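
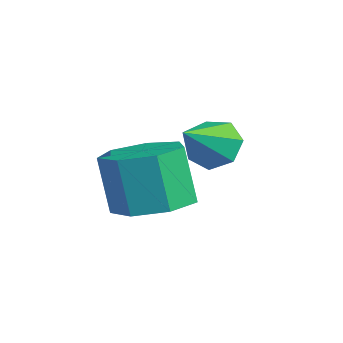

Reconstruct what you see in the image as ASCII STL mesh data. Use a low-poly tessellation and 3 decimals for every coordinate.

solid 
facet normal 0.277 0.080 -0.957
outer loop
vertex -1.65 2.021 2.372
vertex -2.496 2.056 2.13
vertex -1.958 2.719 2.341
endloop
endfacet
facet normal 0.872 0.397 0.286
outer loop
vertex -1.65 2.021 2.372
vertex -1.958 2.719 2.341
vertex -2.039 1.91 3.712
endloop
endfacet
facet normal 0.872 0.397 0.286
outer loop
vertex -2.039 1.91 3.712
vertex -1.958 2.719 2.341
vertex -2.347 2.608 3.681
endloop
endfacet
facet normal -0.277 -0.080 0.957
outer loop
vertex -2.039 1.91 3.712
vertex -2.347 2.608 3.681
vertex -2.884 1.944 3.47
endloop
endfacet
facet normal 0.278 0.079 -0.957
outer loop
vertex -1.958 2.719 2.341
vertex -2.496 2.056 2.13
vertex -2.67 2.918 2.151
endloop
endfacet
facet normal 0.230 0.962 0.146
outer loop
vertex -1.958 2.719 2.341
vertex -2.67 2.918 2.151
vertex -2.347 2.608 3.681
endloop
endfacet
facet normal 0.230 0.962 0.146
outer loop
vertex -2.347 2.608 3.681
vertex -2.67 2.918 2.151
vertex -3.059 2.807 3.491
endloop
endfacet
facet normal -0.278 -0.080 0.957
outer loop
vertex -2.347 2.608 3.681
vertex -3.059 2.807 3.491
vertex -2.884 1.944 3.47
endloop
endfacet
facet normal 0.278 0.079 -0.957
outer loop
vertex -2.67 2.918 2.151
vertex -2.496 2.056 2.13
vertex -3.251 2.467 1.945
endloop
endfacet
facet normal -0.587 0.803 -0.104
outer loop
vertex -2.67 2.918 2.151
vertex -3.251 2.467 1.945
vertex -3.059 2.807 3.491
endloop
endfacet
facet normal -0.587 0.803 -0.104
outer loop
vertex -3.059 2.807 3.491
vertex -3.251 2.467 1.945
vertex -3.64 2.356 3.285
endloop
endfacet
facet normal -0.278 -0.080 0.957
outer loop
vertex -3.059 2.807 3.491
vertex -3.64 2.356 3.285
vertex -2.884 1.944 3.47
endloop
endfacet
facet normal 0.278 0.080 -0.957
outer loop
vertex -3.251 2.467 1.945
vertex -2.496 2.056 2.13
vertex -3.263 1.707 1.878
endloop
endfacet
facet normal -0.960 0.039 -0.276
outer loop
vertex -3.251 2.467 1.945
vertex -3.263 1.707 1.878
vertex -3.64 2.356 3.285
endloop
endfacet
facet normal -0.960 0.039 -0.276
outer loop
vertex -3.64 2.356 3.285
vertex -3.263 1.707 1.878
vertex -3.652 1.595 3.218
endloop
endfacet
facet normal -0.278 -0.080 0.957
outer loop
vertex -3.64 2.356 3.285
vertex -3.652 1.595 3.218
vertex -2.884 1.944 3.47
endloop
endfacet
facet normal 0.278 0.080 -0.957
outer loop
vertex -3.263 1.707 1.878
vertex -2.496 2.056 2.13
vertex -2.697 1.209 2.001
endloop
endfacet
facet normal -0.611 -0.754 -0.240
outer loop
vertex -3.263 1.707 1.878
vertex -2.697 1.209 2.001
vertex -3.652 1.595 3.218
endloop
endfacet
facet normal -0.611 -0.754 -0.240
outer loop
vertex -3.652 1.595 3.218
vertex -2.697 1.209 2.001
vertex -3.086 1.097 3.341
endloop
endfacet
facet normal -0.278 -0.080 0.957
outer loop
vertex -3.652 1.595 3.218
vertex -3.086 1.097 3.341
vertex -2.884 1.944 3.47
endloop
endfacet
facet normal 0.278 0.080 -0.957
outer loop
vertex -2.697 1.209 2.001
vertex -2.496 2.056 2.13
vertex -1.979 1.349 2.221
endloop
endfacet
facet normal 0.198 -0.980 -0.024
outer loop
vertex -2.697 1.209 2.001
vertex -1.979 1.349 2.221
vertex -3.086 1.097 3.341
endloop
endfacet
facet normal 0.198 -0.980 -0.024
outer loop
vertex -3.086 1.097 3.341
vertex -1.979 1.349 2.221
vertex -2.368 1.237 3.561
endloop
endfacet
facet normal -0.278 -0.080 0.957
outer loop
vertex -3.086 1.097 3.341
vertex -2.368 1.237 3.561
vertex -2.884 1.944 3.47
endloop
endfacet
facet normal 0.277 0.079 -0.958
outer loop
vertex -1.979 1.349 2.221
vertex -2.496 2.056 2.13
vertex -1.65 2.021 2.372
endloop
endfacet
facet normal 0.859 -0.468 0.210
outer loop
vertex -1.979 1.349 2.221
vertex -1.65 2.021 2.372
vertex -2.368 1.237 3.561
endloop
endfacet
facet normal 0.859 -0.467 0.211
outer loop
vertex -2.368 1.237 3.561
vertex -1.65 2.021 2.372
vertex -2.039 1.91 3.712
endloop
endfacet
facet normal -0.277 -0.079 0.957
outer loop
vertex -2.368 1.237 3.561
vertex -2.039 1.91 3.712
vertex -2.884 1.944 3.47
endloop
endfacet
facet normal -0.430 0.703 -0.566
outer loop
vertex -3.612 3.693 2.289
vertex -3.919 3.941 2.831
vertex -3.32 4.104 2.578
endloop
endfacet
facet normal 0.860 -0.353 -0.368
outer loop
vertex -3.612 3.693 2.289
vertex -3.32 4.104 2.578
vertex -3.341 2.999 3.589
endloop
endfacet
facet normal -0.430 0.704 -0.565
outer loop
vertex -3.32 4.104 2.578
vertex -3.919 3.941 2.831
vertex -3.478 4.393 3.058
endloop
endfacet
facet normal 0.962 0.175 0.211
outer loop
vertex -3.32 4.104 2.578
vertex -3.478 4.393 3.058
vertex -3.341 2.999 3.589
endloop
endfacet
facet normal -0.430 0.704 -0.566
outer loop
vertex -3.478 4.393 3.058
vertex -3.919 3.941 2.831
vertex -3.968 4.341 3.366
endloop
endfacet
facet normal 0.470 0.354 0.808
outer loop
vertex -3.478 4.393 3.058
vertex -3.968 4.341 3.366
vertex -3.341 2.999 3.589
endloop
endfacet
facet normal -0.431 0.703 -0.565
outer loop
vertex -3.968 4.341 3.366
vertex -3.919 3.941 2.831
vertex -4.421 3.988 3.272
endloop
endfacet
facet normal -0.240 0.049 0.970
outer loop
vertex -3.968 4.341 3.366
vertex -4.421 3.988 3.272
vertex -3.341 2.999 3.589
endloop
endfacet
facet normal -0.431 0.703 -0.566
outer loop
vertex -4.421 3.988 3.272
vertex -3.919 3.941 2.831
vertex -4.495 3.6 2.846
endloop
endfacet
facet normal -0.637 -0.511 0.576
outer loop
vertex -4.421 3.988 3.272
vertex -4.495 3.6 2.846
vertex -3.341 2.999 3.589
endloop
endfacet
facet normal -0.431 0.704 -0.565
outer loop
vertex -4.495 3.6 2.846
vertex -3.919 3.941 2.831
vertex -4.135 3.469 2.408
endloop
endfacet
facet normal -0.422 -0.904 -0.076
outer loop
vertex -4.495 3.6 2.846
vertex -4.135 3.469 2.408
vertex -3.341 2.999 3.589
endloop
endfacet
facet normal -0.430 0.704 -0.566
outer loop
vertex -4.135 3.469 2.408
vertex -3.919 3.941 2.831
vertex -3.612 3.693 2.289
endloop
endfacet
facet normal 0.244 -0.833 -0.496
outer loop
vertex -4.135 3.469 2.408
vertex -3.612 3.693 2.289
vertex -3.341 2.999 3.589
endloop
endfacet

endsolid


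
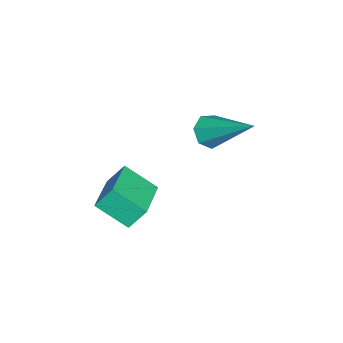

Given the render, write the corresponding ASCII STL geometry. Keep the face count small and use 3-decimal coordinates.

solid 
facet normal -0.340 -0.742 -0.578
outer loop
vertex 1.172 2.722 -0.835
vertex 0.618 2.897 -0.734
vertex 0.985 3.065 -1.165
endloop
endfacet
facet normal 0.925 0.187 -0.330
outer loop
vertex 1.172 2.722 -0.835
vertex 0.985 3.065 -1.165
vertex 1.282 4.343 0.394
endloop
endfacet
facet normal -0.341 -0.740 -0.579
outer loop
vertex 0.985 3.065 -1.165
vertex 0.618 2.897 -0.734
vertex 0.521 3.283 -1.17
endloop
endfacet
facet normal 0.334 0.697 -0.635
outer loop
vertex 0.985 3.065 -1.165
vertex 0.521 3.283 -1.17
vertex 1.282 4.343 0.394
endloop
endfacet
facet normal -0.341 -0.740 -0.580
outer loop
vertex 0.521 3.283 -1.17
vertex 0.618 2.897 -0.734
vertex 0.13 3.21 -0.847
endloop
endfacet
facet normal -0.441 0.828 -0.347
outer loop
vertex 0.521 3.283 -1.17
vertex 0.13 3.21 -0.847
vertex 1.282 4.343 0.394
endloop
endfacet
facet normal -0.341 -0.741 -0.579
outer loop
vertex 0.13 3.21 -0.847
vertex 0.618 2.897 -0.734
vertex 0.107 2.902 -0.439
endloop
endfacet
facet normal -0.816 0.482 0.318
outer loop
vertex 0.13 3.21 -0.847
vertex 0.107 2.902 -0.439
vertex 1.282 4.343 0.394
endloop
endfacet
facet normal -0.341 -0.741 -0.579
outer loop
vertex 0.107 2.902 -0.439
vertex 0.618 2.897 -0.734
vertex 0.469 2.59 -0.253
endloop
endfacet
facet normal -0.509 -0.080 0.857
outer loop
vertex 0.107 2.902 -0.439
vertex 0.469 2.59 -0.253
vertex 1.282 4.343 0.394
endloop
endfacet
facet normal -0.340 -0.741 -0.579
outer loop
vertex 0.469 2.59 -0.253
vertex 0.618 2.897 -0.734
vertex 0.943 2.51 -0.429
endloop
endfacet
facet normal 0.248 -0.435 0.866
outer loop
vertex 0.469 2.59 -0.253
vertex 0.943 2.51 -0.429
vertex 1.282 4.343 0.394
endloop
endfacet
facet normal -0.340 -0.741 -0.579
outer loop
vertex 0.943 2.51 -0.429
vertex 0.618 2.897 -0.734
vertex 1.172 2.722 -0.835
endloop
endfacet
facet normal 0.888 -0.315 0.336
outer loop
vertex 0.943 2.51 -0.429
vertex 1.172 2.722 -0.835
vertex 1.282 4.343 0.394
endloop
endfacet
facet normal -0.975 -0.088 -0.202
outer loop
vertex 0.767 -0.151 -3.657
vertex 0.579 0.339 -2.963
vertex 0.821 0.877 -4.367
endloop
endfacet
facet normal 0.215 -0.563 -0.798
outer loop
vertex 2.421 1.021 -4.037
vertex 0.767 -0.151 -3.657
vertex 0.821 0.877 -4.367
endloop
endfacet
facet normal -0.975 -0.088 -0.202
outer loop
vertex 0.821 0.877 -4.367
vertex 0.579 0.339 -2.963
vertex 0.633 1.366 -3.673
endloop
endfacet
facet normal 0.043 0.822 -0.568
outer loop
vertex 0.633 1.366 -3.673
vertex 2.421 1.021 -4.037
vertex 0.821 0.877 -4.367
endloop
endfacet
facet normal -0.043 -0.822 0.568
outer loop
vertex 0.767 -0.151 -3.657
vertex 2.179 0.483 -2.633
vertex 0.579 0.339 -2.963
endloop
endfacet
facet normal 0.216 -0.563 -0.798
outer loop
vertex 2.367 -0.006 -3.327
vertex 0.767 -0.151 -3.657
vertex 2.421 1.021 -4.037
endloop
endfacet
facet normal -0.043 -0.822 0.568
outer loop
vertex 2.367 -0.006 -3.327
vertex 2.179 0.483 -2.633
vertex 0.767 -0.151 -3.657
endloop
endfacet
facet normal -0.215 0.563 0.798
outer loop
vertex 0.579 0.339 -2.963
vertex 2.179 0.483 -2.633
vertex 0.633 1.366 -3.673
endloop
endfacet
facet normal 0.043 0.822 -0.568
outer loop
vertex 2.233 1.511 -3.343
vertex 2.421 1.021 -4.037
vertex 0.633 1.366 -3.673
endloop
endfacet
facet normal -0.216 0.563 0.798
outer loop
vertex 0.633 1.366 -3.673
vertex 2.179 0.483 -2.633
vertex 2.233 1.511 -3.343
endloop
endfacet
facet normal 0.975 0.088 0.202
outer loop
vertex 2.233 1.511 -3.343
vertex 2.367 -0.006 -3.327
vertex 2.421 1.021 -4.037
endloop
endfacet
facet normal 0.975 0.088 0.202
outer loop
vertex 2.179 0.483 -2.633
vertex 2.367 -0.006 -3.327
vertex 2.233 1.511 -3.343
endloop
endfacet

endsolid


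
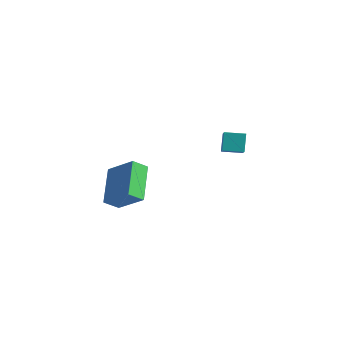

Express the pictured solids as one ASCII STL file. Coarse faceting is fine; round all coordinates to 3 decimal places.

solid 
facet normal -0.667 0.576 -0.472
outer loop
vertex 0.969 3.315 0.738
vertex 1.569 3.955 0.671
vertex 1.244 2.972 -0.07
endloop
endfacet
facet normal -0.683 -0.727 0.076
outer loop
vertex 2.431 1.945 0.769
vertex 0.969 3.315 0.738
vertex 1.244 2.972 -0.07
endloop
endfacet
facet normal -0.667 0.576 -0.472
outer loop
vertex 1.244 2.972 -0.07
vertex 1.569 3.955 0.671
vertex 1.844 3.612 -0.137
endloop
endfacet
facet normal 0.299 -0.372 -0.879
outer loop
vertex 1.844 3.612 -0.137
vertex 2.431 1.945 0.769
vertex 1.244 2.972 -0.07
endloop
endfacet
facet normal -0.299 0.372 0.879
outer loop
vertex 0.969 3.315 0.738
vertex 2.756 2.928 1.51
vertex 1.569 3.955 0.671
endloop
endfacet
facet normal -0.683 -0.727 0.076
outer loop
vertex 2.156 2.288 1.577
vertex 0.969 3.315 0.738
vertex 2.431 1.945 0.769
endloop
endfacet
facet normal -0.299 0.372 0.879
outer loop
vertex 2.156 2.288 1.577
vertex 2.756 2.928 1.51
vertex 0.969 3.315 0.738
endloop
endfacet
facet normal 0.683 0.727 -0.076
outer loop
vertex 1.569 3.955 0.671
vertex 2.756 2.928 1.51
vertex 1.844 3.612 -0.137
endloop
endfacet
facet normal 0.299 -0.372 -0.879
outer loop
vertex 3.031 2.585 0.702
vertex 2.431 1.945 0.769
vertex 1.844 3.612 -0.137
endloop
endfacet
facet normal 0.683 0.727 -0.076
outer loop
vertex 1.844 3.612 -0.137
vertex 2.756 2.928 1.51
vertex 3.031 2.585 0.702
endloop
endfacet
facet normal 0.667 -0.576 0.472
outer loop
vertex 3.031 2.585 0.702
vertex 2.156 2.288 1.577
vertex 2.431 1.945 0.769
endloop
endfacet
facet normal 0.667 -0.576 0.472
outer loop
vertex 2.756 2.928 1.51
vertex 2.156 2.288 1.577
vertex 3.031 2.585 0.702
endloop
endfacet
facet normal -0.804 -0.195 -0.562
outer loop
vertex -3.847 1.18 -2.48
vertex -3.666 1.85 -2.971
vertex -2.764 0.042 -3.635
endloop
endfacet
facet normal -0.212 -0.788 0.578
outer loop
vertex -1.494 0.35 -2.749
vertex -3.847 1.18 -2.48
vertex -2.764 0.042 -3.635
endloop
endfacet
facet normal -0.805 -0.196 -0.561
outer loop
vertex -2.764 0.042 -3.635
vertex -3.666 1.85 -2.971
vertex -2.584 0.712 -4.127
endloop
endfacet
facet normal 0.555 -0.584 -0.592
outer loop
vertex -2.584 0.712 -4.127
vertex -1.494 0.35 -2.749
vertex -2.764 0.042 -3.635
endloop
endfacet
facet normal -0.555 0.584 0.592
outer loop
vertex -3.847 1.18 -2.48
vertex -2.396 2.158 -2.085
vertex -3.666 1.85 -2.971
endloop
endfacet
facet normal -0.212 -0.788 0.578
outer loop
vertex -2.576 1.488 -1.593
vertex -3.847 1.18 -2.48
vertex -1.494 0.35 -2.749
endloop
endfacet
facet normal -0.555 0.584 0.592
outer loop
vertex -2.576 1.488 -1.593
vertex -2.396 2.158 -2.085
vertex -3.847 1.18 -2.48
endloop
endfacet
facet normal 0.212 0.788 -0.578
outer loop
vertex -3.666 1.85 -2.971
vertex -2.396 2.158 -2.085
vertex -2.584 0.712 -4.127
endloop
endfacet
facet normal 0.555 -0.584 -0.592
outer loop
vertex -1.313 1.02 -3.24
vertex -1.494 0.35 -2.749
vertex -2.584 0.712 -4.127
endloop
endfacet
facet normal 0.212 0.788 -0.578
outer loop
vertex -2.584 0.712 -4.127
vertex -2.396 2.158 -2.085
vertex -1.313 1.02 -3.24
endloop
endfacet
facet normal 0.804 0.194 0.562
outer loop
vertex -1.313 1.02 -3.24
vertex -2.576 1.488 -1.593
vertex -1.494 0.35 -2.749
endloop
endfacet
facet normal 0.804 0.196 0.561
outer loop
vertex -2.396 2.158 -2.085
vertex -2.576 1.488 -1.593
vertex -1.313 1.02 -3.24
endloop
endfacet

endsolid


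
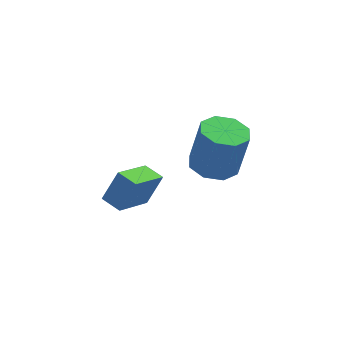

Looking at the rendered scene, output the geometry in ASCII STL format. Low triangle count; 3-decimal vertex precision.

solid 
facet normal -0.209 0.017 -0.978
outer loop
vertex 0.341 0.124 -0.462
vertex -0.306 -0.642 -0.337
vertex -0.377 0.365 -0.304
endloop
endfacet
facet normal 0.308 0.950 -0.049
outer loop
vertex 0.341 0.124 -0.462
vertex -0.377 0.365 -0.304
vertex 0.772 0.088 1.552
endloop
endfacet
facet normal 0.308 0.950 -0.049
outer loop
vertex 0.772 0.088 1.552
vertex -0.377 0.365 -0.304
vertex 0.055 0.329 1.71
endloop
endfacet
facet normal 0.210 -0.017 0.978
outer loop
vertex 0.772 0.088 1.552
vertex 0.055 0.329 1.71
vertex 0.126 -0.678 1.677
endloop
endfacet
facet normal -0.210 0.017 -0.978
outer loop
vertex -0.377 0.365 -0.304
vertex -0.306 -0.642 -0.337
vertex -1.052 0.016 -0.165
endloop
endfacet
facet normal -0.439 0.892 0.110
outer loop
vertex -0.377 0.365 -0.304
vertex -1.052 0.016 -0.165
vertex 0.055 0.329 1.71
endloop
endfacet
facet normal -0.438 0.892 0.110
outer loop
vertex 0.055 0.329 1.71
vertex -1.052 0.016 -0.165
vertex -0.621 -0.02 1.849
endloop
endfacet
facet normal 0.210 -0.017 0.978
outer loop
vertex 0.055 0.329 1.71
vertex -0.621 -0.02 1.849
vertex 0.126 -0.678 1.677
endloop
endfacet
facet normal -0.210 0.018 -0.978
outer loop
vertex -1.052 0.016 -0.165
vertex -0.306 -0.642 -0.337
vertex -1.291 -0.719 -0.127
endloop
endfacet
facet normal -0.928 0.312 0.204
outer loop
vertex -1.052 0.016 -0.165
vertex -1.291 -0.719 -0.127
vertex -0.621 -0.02 1.849
endloop
endfacet
facet normal -0.928 0.311 0.204
outer loop
vertex -0.621 -0.02 1.849
vertex -1.291 -0.719 -0.127
vertex -0.859 -0.754 1.887
endloop
endfacet
facet normal 0.210 -0.017 0.978
outer loop
vertex -0.621 -0.02 1.849
vertex -0.859 -0.754 1.887
vertex 0.126 -0.678 1.677
endloop
endfacet
facet normal -0.210 0.017 -0.978
outer loop
vertex -1.291 -0.719 -0.127
vertex -0.306 -0.642 -0.337
vertex -0.952 -1.408 -0.212
endloop
endfacet
facet normal -0.874 -0.452 0.180
outer loop
vertex -1.291 -0.719 -0.127
vertex -0.952 -1.408 -0.212
vertex -0.859 -0.754 1.887
endloop
endfacet
facet normal -0.875 -0.451 0.179
outer loop
vertex -0.859 -0.754 1.887
vertex -0.952 -1.408 -0.212
vertex -0.521 -1.444 1.802
endloop
endfacet
facet normal 0.210 -0.018 0.978
outer loop
vertex -0.859 -0.754 1.887
vertex -0.521 -1.444 1.802
vertex 0.126 -0.678 1.677
endloop
endfacet
facet normal -0.210 0.017 -0.978
outer loop
vertex -0.952 -1.408 -0.212
vertex -0.306 -0.642 -0.337
vertex -0.235 -1.649 -0.37
endloop
endfacet
facet normal -0.308 -0.950 0.049
outer loop
vertex -0.952 -1.408 -0.212
vertex -0.235 -1.649 -0.37
vertex -0.521 -1.444 1.802
endloop
endfacet
facet normal -0.308 -0.950 0.049
outer loop
vertex -0.521 -1.444 1.802
vertex -0.235 -1.649 -0.37
vertex 0.197 -1.685 1.644
endloop
endfacet
facet normal 0.209 -0.017 0.978
outer loop
vertex -0.521 -1.444 1.802
vertex 0.197 -1.685 1.644
vertex 0.126 -0.678 1.677
endloop
endfacet
facet normal -0.210 0.017 -0.978
outer loop
vertex -0.235 -1.649 -0.37
vertex -0.306 -0.642 -0.337
vertex 0.441 -1.3 -0.509
endloop
endfacet
facet normal 0.438 -0.892 -0.110
outer loop
vertex -0.235 -1.649 -0.37
vertex 0.441 -1.3 -0.509
vertex 0.197 -1.685 1.644
endloop
endfacet
facet normal 0.439 -0.892 -0.110
outer loop
vertex 0.197 -1.685 1.644
vertex 0.441 -1.3 -0.509
vertex 0.872 -1.336 1.505
endloop
endfacet
facet normal 0.210 -0.017 0.978
outer loop
vertex 0.197 -1.685 1.644
vertex 0.872 -1.336 1.505
vertex 0.126 -0.678 1.677
endloop
endfacet
facet normal -0.210 0.017 -0.978
outer loop
vertex 0.441 -1.3 -0.509
vertex -0.306 -0.642 -0.337
vertex 0.679 -0.566 -0.547
endloop
endfacet
facet normal 0.928 -0.311 -0.204
outer loop
vertex 0.441 -1.3 -0.509
vertex 0.679 -0.566 -0.547
vertex 0.872 -1.336 1.505
endloop
endfacet
facet normal 0.928 -0.312 -0.204
outer loop
vertex 0.872 -1.336 1.505
vertex 0.679 -0.566 -0.547
vertex 1.111 -0.601 1.467
endloop
endfacet
facet normal 0.210 -0.018 0.978
outer loop
vertex 0.872 -1.336 1.505
vertex 1.111 -0.601 1.467
vertex 0.126 -0.678 1.677
endloop
endfacet
facet normal -0.210 0.018 -0.978
outer loop
vertex 0.679 -0.566 -0.547
vertex -0.306 -0.642 -0.337
vertex 0.341 0.124 -0.462
endloop
endfacet
facet normal 0.874 0.451 -0.180
outer loop
vertex 0.679 -0.566 -0.547
vertex 0.341 0.124 -0.462
vertex 1.111 -0.601 1.467
endloop
endfacet
facet normal 0.874 0.452 -0.179
outer loop
vertex 1.111 -0.601 1.467
vertex 0.341 0.124 -0.462
vertex 0.772 0.088 1.552
endloop
endfacet
facet normal 0.210 -0.017 0.978
outer loop
vertex 1.111 -0.601 1.467
vertex 0.772 0.088 1.552
vertex 0.126 -0.678 1.677
endloop
endfacet
facet normal -0.486 -0.128 -0.865
outer loop
vertex -4.654 -3.051 0.408
vertex -5.116 -2.317 0.559
vertex -3.34 -2.042 -0.48
endloop
endfacet
facet normal 0.525 -0.834 -0.171
outer loop
vertex -2.664 -1.863 0.721
vertex -4.654 -3.051 0.408
vertex -3.34 -2.042 -0.48
endloop
endfacet
facet normal -0.486 -0.129 -0.865
outer loop
vertex -3.34 -2.042 -0.48
vertex -5.116 -2.317 0.559
vertex -3.802 -1.308 -0.33
endloop
endfacet
facet normal 0.699 0.537 -0.473
outer loop
vertex -3.802 -1.308 -0.33
vertex -2.664 -1.863 0.721
vertex -3.34 -2.042 -0.48
endloop
endfacet
facet normal -0.698 -0.537 0.473
outer loop
vertex -4.654 -3.051 0.408
vertex -4.44 -2.138 1.76
vertex -5.116 -2.317 0.559
endloop
endfacet
facet normal 0.525 -0.834 -0.171
outer loop
vertex -3.978 -2.872 1.61
vertex -4.654 -3.051 0.408
vertex -2.664 -1.863 0.721
endloop
endfacet
facet normal -0.699 -0.537 0.473
outer loop
vertex -3.978 -2.872 1.61
vertex -4.44 -2.138 1.76
vertex -4.654 -3.051 0.408
endloop
endfacet
facet normal -0.525 0.834 0.171
outer loop
vertex -5.116 -2.317 0.559
vertex -4.44 -2.138 1.76
vertex -3.802 -1.308 -0.33
endloop
endfacet
facet normal 0.699 0.537 -0.473
outer loop
vertex -3.126 -1.129 0.872
vertex -2.664 -1.863 0.721
vertex -3.802 -1.308 -0.33
endloop
endfacet
facet normal -0.525 0.834 0.171
outer loop
vertex -3.802 -1.308 -0.33
vertex -4.44 -2.138 1.76
vertex -3.126 -1.129 0.872
endloop
endfacet
facet normal 0.486 0.128 0.864
outer loop
vertex -3.126 -1.129 0.872
vertex -3.978 -2.872 1.61
vertex -2.664 -1.863 0.721
endloop
endfacet
facet normal 0.485 0.129 0.865
outer loop
vertex -4.44 -2.138 1.76
vertex -3.978 -2.872 1.61
vertex -3.126 -1.129 0.872
endloop
endfacet

endsolid


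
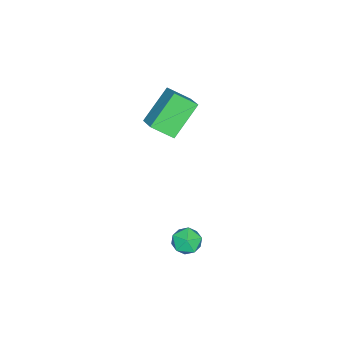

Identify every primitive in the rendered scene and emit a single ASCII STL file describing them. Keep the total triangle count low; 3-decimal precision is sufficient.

solid 
facet normal -0.834 -0.239 0.497
outer loop
vertex 0.035 0.54 -3.053
vertex 0.291 -0.214 -2.986
vertex 0.473 0.322 -2.422
endloop
endfacet
facet normal -0.658 0.442 0.610
outer loop
vertex 0.035 0.54 -3.053
vertex 0.473 0.322 -2.422
vertex 0.611 1.022 -2.781
endloop
endfacet
facet normal -0.635 0.772 -0.025
outer loop
vertex 0.035 0.54 -3.053
vertex 0.611 1.022 -2.781
vertex 0.515 0.918 -3.568
endloop
endfacet
facet normal -0.797 0.295 -0.527
outer loop
vertex 0.035 0.54 -3.053
vertex 0.515 0.918 -3.568
vertex 0.316 0.155 -3.694
endloop
endfacet
facet normal -0.921 -0.331 -0.205
outer loop
vertex 0.035 0.54 -3.053
vertex 0.316 0.155 -3.694
vertex 0.291 -0.214 -2.986
endloop
endfacet
facet normal -0.001 0.456 0.890
outer loop
vertex 0.611 1.022 -2.781
vertex 0.473 0.322 -2.422
vertex 1.224 0.565 -2.546
endloop
endfacet
facet normal -0.288 -0.646 0.707
outer loop
vertex 0.473 0.322 -2.422
vertex 0.291 -0.214 -2.986
vertex 1.025 -0.198 -2.672
endloop
endfacet
facet normal -0.428 -0.795 -0.430
outer loop
vertex 0.291 -0.214 -2.986
vertex 0.316 0.155 -3.694
vertex 0.929 -0.302 -3.459
endloop
endfacet
facet normal -0.227 0.216 -0.950
outer loop
vertex 0.316 0.155 -3.694
vertex 0.515 0.918 -3.568
vertex 1.067 0.398 -3.818
endloop
endfacet
facet normal 0.036 0.990 -0.135
outer loop
vertex 0.515 0.918 -3.568
vertex 0.611 1.022 -2.781
vertex 1.249 0.934 -3.254
endloop
endfacet
facet normal 0.797 -0.295 0.527
outer loop
vertex 1.505 0.18 -3.187
vertex 1.224 0.565 -2.546
vertex 1.025 -0.198 -2.672
endloop
endfacet
facet normal 0.635 -0.772 0.025
outer loop
vertex 1.505 0.18 -3.187
vertex 1.025 -0.198 -2.672
vertex 0.929 -0.302 -3.459
endloop
endfacet
facet normal 0.658 -0.442 -0.610
outer loop
vertex 1.505 0.18 -3.187
vertex 0.929 -0.302 -3.459
vertex 1.067 0.398 -3.818
endloop
endfacet
facet normal 0.834 0.239 -0.497
outer loop
vertex 1.505 0.18 -3.187
vertex 1.067 0.398 -3.818
vertex 1.249 0.934 -3.254
endloop
endfacet
facet normal 0.921 0.331 0.205
outer loop
vertex 1.505 0.18 -3.187
vertex 1.249 0.934 -3.254
vertex 1.224 0.565 -2.546
endloop
endfacet
facet normal 0.227 -0.216 0.950
outer loop
vertex 1.025 -0.198 -2.672
vertex 1.224 0.565 -2.546
vertex 0.473 0.322 -2.422
endloop
endfacet
facet normal -0.036 -0.990 0.135
outer loop
vertex 0.929 -0.302 -3.459
vertex 1.025 -0.198 -2.672
vertex 0.291 -0.214 -2.986
endloop
endfacet
facet normal 0.001 -0.456 -0.890
outer loop
vertex 1.067 0.398 -3.818
vertex 0.929 -0.302 -3.459
vertex 0.316 0.155 -3.694
endloop
endfacet
facet normal 0.288 0.646 -0.707
outer loop
vertex 1.249 0.934 -3.254
vertex 1.067 0.398 -3.818
vertex 0.515 0.918 -3.568
endloop
endfacet
facet normal 0.428 0.795 0.430
outer loop
vertex 1.224 0.565 -2.546
vertex 1.249 0.934 -3.254
vertex 0.611 1.022 -2.781
endloop
endfacet
facet normal -0.685 -0.562 -0.464
outer loop
vertex -2.284 -3.033 1.599
vertex -3.689 -2.478 3.0
vertex -2.615 -2.024 0.867
endloop
endfacet
facet normal 0.682 -0.269 -0.680
outer loop
vertex -1.711 -1.282 1.48
vertex -2.284 -3.033 1.599
vertex -2.615 -2.024 0.867
endloop
endfacet
facet normal -0.685 -0.562 -0.464
outer loop
vertex -2.615 -2.024 0.867
vertex -3.689 -2.478 3.0
vertex -4.02 -1.469 2.267
endloop
endfacet
facet normal -0.257 0.782 -0.568
outer loop
vertex -4.02 -1.469 2.267
vertex -1.711 -1.282 1.48
vertex -2.615 -2.024 0.867
endloop
endfacet
facet normal 0.257 -0.782 0.568
outer loop
vertex -2.284 -3.033 1.599
vertex -2.785 -1.736 3.613
vertex -3.689 -2.478 3.0
endloop
endfacet
facet normal 0.683 -0.270 -0.679
outer loop
vertex -1.38 -2.291 2.213
vertex -2.284 -3.033 1.599
vertex -1.711 -1.282 1.48
endloop
endfacet
facet normal 0.257 -0.782 0.568
outer loop
vertex -1.38 -2.291 2.213
vertex -2.785 -1.736 3.613
vertex -2.284 -3.033 1.599
endloop
endfacet
facet normal -0.682 0.270 0.680
outer loop
vertex -3.689 -2.478 3.0
vertex -2.785 -1.736 3.613
vertex -4.02 -1.469 2.267
endloop
endfacet
facet normal -0.257 0.782 -0.567
outer loop
vertex -3.116 -0.727 2.881
vertex -1.711 -1.282 1.48
vertex -4.02 -1.469 2.267
endloop
endfacet
facet normal -0.682 0.269 0.680
outer loop
vertex -4.02 -1.469 2.267
vertex -2.785 -1.736 3.613
vertex -3.116 -0.727 2.881
endloop
endfacet
facet normal 0.685 0.562 0.464
outer loop
vertex -3.116 -0.727 2.881
vertex -1.38 -2.291 2.213
vertex -1.711 -1.282 1.48
endloop
endfacet
facet normal 0.685 0.562 0.465
outer loop
vertex -2.785 -1.736 3.613
vertex -1.38 -2.291 2.213
vertex -3.116 -0.727 2.881
endloop
endfacet

endsolid


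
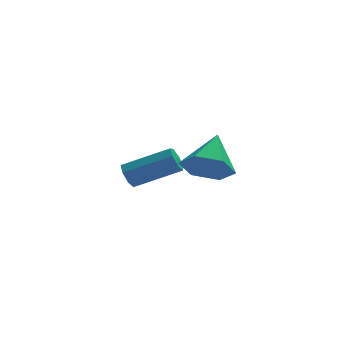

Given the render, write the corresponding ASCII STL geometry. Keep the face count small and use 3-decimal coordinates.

solid 
facet normal -0.896 0.100 -0.432
outer loop
vertex -4.215 3.228 -4.267
vertex -4.417 3.561 -3.771
vertex -4.14 3.769 -4.297
endloop
endfacet
facet normal 0.422 -0.108 -0.900
outer loop
vertex -4.215 3.228 -4.267
vertex -4.14 3.769 -4.297
vertex -2.262 3.007 -3.325
endloop
endfacet
facet normal 0.422 -0.109 -0.900
outer loop
vertex -2.262 3.007 -3.325
vertex -4.14 3.769 -4.297
vertex -2.186 3.548 -3.355
endloop
endfacet
facet normal 0.896 -0.102 0.431
outer loop
vertex -2.262 3.007 -3.325
vertex -2.186 3.548 -3.355
vertex -2.463 3.339 -2.829
endloop
endfacet
facet normal -0.896 0.101 -0.432
outer loop
vertex -4.14 3.769 -4.297
vertex -4.417 3.561 -3.771
vertex -4.273 4.153 -3.931
endloop
endfacet
facet normal 0.371 0.705 -0.605
outer loop
vertex -4.14 3.769 -4.297
vertex -4.273 4.153 -3.931
vertex -2.186 3.548 -3.355
endloop
endfacet
facet normal 0.371 0.706 -0.604
outer loop
vertex -2.186 3.548 -3.355
vertex -4.273 4.153 -3.931
vertex -2.319 3.931 -2.989
endloop
endfacet
facet normal 0.896 -0.101 0.432
outer loop
vertex -2.186 3.548 -3.355
vertex -2.319 3.931 -2.989
vertex -2.463 3.339 -2.829
endloop
endfacet
facet normal -0.896 0.101 -0.432
outer loop
vertex -4.273 4.153 -3.931
vertex -4.417 3.561 -3.771
vertex -4.514 4.091 -3.445
endloop
endfacet
facet normal 0.042 0.988 0.147
outer loop
vertex -4.273 4.153 -3.931
vertex -4.514 4.091 -3.445
vertex -2.319 3.931 -2.989
endloop
endfacet
facet normal 0.042 0.988 0.147
outer loop
vertex -2.319 3.931 -2.989
vertex -4.514 4.091 -3.445
vertex -2.561 3.869 -2.503
endloop
endfacet
facet normal 0.896 -0.101 0.433
outer loop
vertex -2.319 3.931 -2.989
vertex -2.561 3.869 -2.503
vertex -2.463 3.339 -2.829
endloop
endfacet
facet normal -0.897 0.101 -0.431
outer loop
vertex -4.514 4.091 -3.445
vertex -4.417 3.561 -3.771
vertex -4.682 3.629 -3.204
endloop
endfacet
facet normal -0.320 0.527 0.787
outer loop
vertex -4.514 4.091 -3.445
vertex -4.682 3.629 -3.204
vertex -2.561 3.869 -2.503
endloop
endfacet
facet normal -0.320 0.528 0.787
outer loop
vertex -2.561 3.869 -2.503
vertex -4.682 3.629 -3.204
vertex -2.729 3.408 -2.262
endloop
endfacet
facet normal 0.896 -0.100 0.433
outer loop
vertex -2.561 3.869 -2.503
vertex -2.729 3.408 -2.262
vertex -2.463 3.339 -2.829
endloop
endfacet
facet normal -0.896 0.102 -0.431
outer loop
vertex -4.682 3.629 -3.204
vertex -4.417 3.561 -3.771
vertex -4.651 3.116 -3.39
endloop
endfacet
facet normal -0.440 -0.329 0.835
outer loop
vertex -4.682 3.629 -3.204
vertex -4.651 3.116 -3.39
vertex -2.729 3.408 -2.262
endloop
endfacet
facet normal -0.440 -0.330 0.835
outer loop
vertex -2.729 3.408 -2.262
vertex -4.651 3.116 -3.39
vertex -2.697 2.895 -2.448
endloop
endfacet
facet normal 0.896 -0.101 0.433
outer loop
vertex -2.729 3.408 -2.262
vertex -2.697 2.895 -2.448
vertex -2.463 3.339 -2.829
endloop
endfacet
facet normal -0.896 0.101 -0.432
outer loop
vertex -4.651 3.116 -3.39
vertex -4.417 3.561 -3.771
vertex -4.443 2.938 -3.863
endloop
endfacet
facet normal -0.228 -0.940 0.253
outer loop
vertex -4.651 3.116 -3.39
vertex -4.443 2.938 -3.863
vertex -2.697 2.895 -2.448
endloop
endfacet
facet normal -0.228 -0.940 0.253
outer loop
vertex -2.697 2.895 -2.448
vertex -4.443 2.938 -3.863
vertex -2.489 2.717 -2.921
endloop
endfacet
facet normal 0.896 -0.101 0.432
outer loop
vertex -2.697 2.895 -2.448
vertex -2.489 2.717 -2.921
vertex -2.463 3.339 -2.829
endloop
endfacet
facet normal -0.896 0.101 -0.433
outer loop
vertex -4.443 2.938 -3.863
vertex -4.417 3.561 -3.771
vertex -4.215 3.228 -4.267
endloop
endfacet
facet normal 0.154 -0.842 -0.517
outer loop
vertex -4.443 2.938 -3.863
vertex -4.215 3.228 -4.267
vertex -2.489 2.717 -2.921
endloop
endfacet
facet normal 0.154 -0.842 -0.517
outer loop
vertex -2.489 2.717 -2.921
vertex -4.215 3.228 -4.267
vertex -2.262 3.007 -3.325
endloop
endfacet
facet normal 0.897 -0.101 0.431
outer loop
vertex -2.489 2.717 -2.921
vertex -2.262 3.007 -3.325
vertex -2.463 3.339 -2.829
endloop
endfacet
facet normal -0.299 -0.755 -0.584
outer loop
vertex -1.349 -2.277 -0.477
vertex -1.862 -1.569 -1.129
vertex -0.822 -1.833 -1.321
endloop
endfacet
facet normal 0.869 -0.121 0.479
outer loop
vertex -1.349 -2.277 -0.477
vertex -0.822 -1.833 -1.321
vertex -1.298 -0.151 -0.031
endloop
endfacet
facet normal -0.299 -0.755 -0.584
outer loop
vertex -0.822 -1.833 -1.321
vertex -1.862 -1.569 -1.129
vertex -1.334 -1.126 -1.973
endloop
endfacet
facet normal 0.876 0.424 -0.229
outer loop
vertex -0.822 -1.833 -1.321
vertex -1.334 -1.126 -1.973
vertex -1.298 -0.151 -0.031
endloop
endfacet
facet normal -0.299 -0.755 -0.584
outer loop
vertex -1.334 -1.126 -1.973
vertex -1.862 -1.569 -1.129
vertex -2.374 -0.862 -1.781
endloop
endfacet
facet normal 0.142 0.884 -0.446
outer loop
vertex -1.334 -1.126 -1.973
vertex -2.374 -0.862 -1.781
vertex -1.298 -0.151 -0.031
endloop
endfacet
facet normal -0.299 -0.755 -0.584
outer loop
vertex -2.374 -0.862 -1.781
vertex -1.862 -1.569 -1.129
vertex -2.902 -1.306 -0.936
endloop
endfacet
facet normal -0.600 0.799 0.045
outer loop
vertex -2.374 -0.862 -1.781
vertex -2.902 -1.306 -0.936
vertex -1.298 -0.151 -0.031
endloop
endfacet
facet normal -0.299 -0.755 -0.583
outer loop
vertex -2.902 -1.306 -0.936
vertex -1.862 -1.569 -1.129
vertex -2.389 -2.013 -0.284
endloop
endfacet
facet normal -0.607 0.254 0.753
outer loop
vertex -2.902 -1.306 -0.936
vertex -2.389 -2.013 -0.284
vertex -1.298 -0.151 -0.031
endloop
endfacet
facet normal -0.300 -0.755 -0.584
outer loop
vertex -2.389 -2.013 -0.284
vertex -1.862 -1.569 -1.129
vertex -1.349 -2.277 -0.477
endloop
endfacet
facet normal 0.128 -0.207 0.970
outer loop
vertex -2.389 -2.013 -0.284
vertex -1.349 -2.277 -0.477
vertex -1.298 -0.151 -0.031
endloop
endfacet

endsolid


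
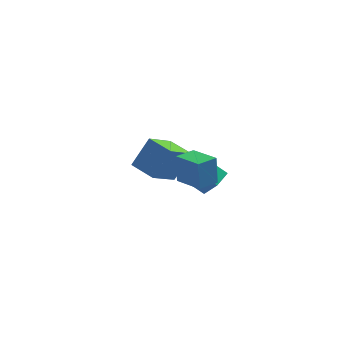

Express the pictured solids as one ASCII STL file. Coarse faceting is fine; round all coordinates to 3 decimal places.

solid 
facet normal -0.681 -0.730 0.054
outer loop
vertex -1.358 -4.43 3.346
vertex -2.555 -3.328 3.142
vertex -1.269 -4.634 1.722
endloop
endfacet
facet normal 0.730 -0.672 0.124
outer loop
vertex -0.465 -3.772 1.658
vertex -1.358 -4.43 3.346
vertex -1.269 -4.634 1.722
endloop
endfacet
facet normal -0.681 -0.730 0.054
outer loop
vertex -1.269 -4.634 1.722
vertex -2.555 -3.328 3.142
vertex -2.466 -3.532 1.517
endloop
endfacet
facet normal 0.055 -0.125 -0.991
outer loop
vertex -2.466 -3.532 1.517
vertex -0.465 -3.772 1.658
vertex -1.269 -4.634 1.722
endloop
endfacet
facet normal -0.054 0.124 0.991
outer loop
vertex -1.358 -4.43 3.346
vertex -1.751 -2.466 3.078
vertex -2.555 -3.328 3.142
endloop
endfacet
facet normal 0.730 -0.672 0.124
outer loop
vertex -0.554 -3.568 3.283
vertex -1.358 -4.43 3.346
vertex -0.465 -3.772 1.658
endloop
endfacet
facet normal -0.055 0.124 0.991
outer loop
vertex -0.554 -3.568 3.283
vertex -1.751 -2.466 3.078
vertex -1.358 -4.43 3.346
endloop
endfacet
facet normal -0.730 0.672 -0.124
outer loop
vertex -2.555 -3.328 3.142
vertex -1.751 -2.466 3.078
vertex -2.466 -3.532 1.517
endloop
endfacet
facet normal 0.055 -0.124 -0.991
outer loop
vertex -1.662 -2.67 1.454
vertex -0.465 -3.772 1.658
vertex -2.466 -3.532 1.517
endloop
endfacet
facet normal -0.730 0.672 -0.124
outer loop
vertex -2.466 -3.532 1.517
vertex -1.751 -2.466 3.078
vertex -1.662 -2.67 1.454
endloop
endfacet
facet normal 0.681 0.730 -0.054
outer loop
vertex -1.662 -2.67 1.454
vertex -0.554 -3.568 3.283
vertex -0.465 -3.772 1.658
endloop
endfacet
facet normal 0.681 0.730 -0.054
outer loop
vertex -1.751 -2.466 3.078
vertex -0.554 -3.568 3.283
vertex -1.662 -2.67 1.454
endloop
endfacet
facet normal -0.484 -0.710 0.512
outer loop
vertex -3.22 1.404 0.467
vertex -4.446 2.43 0.731
vertex -4.095 0.789 -1.211
endloop
endfacet
facet normal 0.757 -0.633 -0.163
outer loop
vertex -3.114 2.23 -2.251
vertex -3.22 1.404 0.467
vertex -4.095 0.789 -1.211
endloop
endfacet
facet normal -0.484 -0.710 0.512
outer loop
vertex -4.095 0.789 -1.211
vertex -4.446 2.43 0.731
vertex -5.321 1.815 -0.947
endloop
endfacet
facet normal -0.440 -0.309 -0.843
outer loop
vertex -5.321 1.815 -0.947
vertex -3.114 2.23 -2.251
vertex -4.095 0.789 -1.211
endloop
endfacet
facet normal 0.440 0.309 0.843
outer loop
vertex -3.22 1.404 0.467
vertex -3.465 3.871 -0.309
vertex -4.446 2.43 0.731
endloop
endfacet
facet normal 0.757 -0.633 -0.163
outer loop
vertex -2.239 2.845 -0.573
vertex -3.22 1.404 0.467
vertex -3.114 2.23 -2.251
endloop
endfacet
facet normal 0.440 0.309 0.843
outer loop
vertex -2.239 2.845 -0.573
vertex -3.465 3.871 -0.309
vertex -3.22 1.404 0.467
endloop
endfacet
facet normal -0.757 0.633 0.163
outer loop
vertex -4.446 2.43 0.731
vertex -3.465 3.871 -0.309
vertex -5.321 1.815 -0.947
endloop
endfacet
facet normal -0.440 -0.309 -0.843
outer loop
vertex -4.34 3.256 -1.987
vertex -3.114 2.23 -2.251
vertex -5.321 1.815 -0.947
endloop
endfacet
facet normal -0.757 0.633 0.163
outer loop
vertex -5.321 1.815 -0.947
vertex -3.465 3.871 -0.309
vertex -4.34 3.256 -1.987
endloop
endfacet
facet normal 0.484 0.710 -0.512
outer loop
vertex -4.34 3.256 -1.987
vertex -2.239 2.845 -0.573
vertex -3.114 2.23 -2.251
endloop
endfacet
facet normal 0.484 0.710 -0.512
outer loop
vertex -3.465 3.871 -0.309
vertex -2.239 2.845 -0.573
vertex -4.34 3.256 -1.987
endloop
endfacet
facet normal -0.460 0.466 -0.755
outer loop
vertex -2.658 1.29 -1.52
vertex -2.186 2.266 -1.205
vertex -1.452 1.001 -2.433
endloop
endfacet
facet normal -0.418 -0.865 -0.279
outer loop
vertex -0.734 0.274 -1.255
vertex -2.658 1.29 -1.52
vertex -1.452 1.001 -2.433
endloop
endfacet
facet normal -0.461 0.466 -0.755
outer loop
vertex -1.452 1.001 -2.433
vertex -2.186 2.266 -1.205
vertex -0.98 1.978 -2.118
endloop
endfacet
facet normal 0.783 -0.187 -0.593
outer loop
vertex -0.98 1.978 -2.118
vertex -0.734 0.274 -1.255
vertex -1.452 1.001 -2.433
endloop
endfacet
facet normal -0.783 0.187 0.593
outer loop
vertex -2.658 1.29 -1.52
vertex -1.468 1.539 -0.027
vertex -2.186 2.266 -1.205
endloop
endfacet
facet normal -0.418 -0.864 -0.279
outer loop
vertex -1.94 0.562 -0.342
vertex -2.658 1.29 -1.52
vertex -0.734 0.274 -1.255
endloop
endfacet
facet normal -0.783 0.187 0.593
outer loop
vertex -1.94 0.562 -0.342
vertex -1.468 1.539 -0.027
vertex -2.658 1.29 -1.52
endloop
endfacet
facet normal 0.418 0.865 0.279
outer loop
vertex -2.186 2.266 -1.205
vertex -1.468 1.539 -0.027
vertex -0.98 1.978 -2.118
endloop
endfacet
facet normal 0.783 -0.187 -0.593
outer loop
vertex -0.262 1.25 -0.94
vertex -0.734 0.274 -1.255
vertex -0.98 1.978 -2.118
endloop
endfacet
facet normal 0.418 0.864 0.279
outer loop
vertex -0.98 1.978 -2.118
vertex -1.468 1.539 -0.027
vertex -0.262 1.25 -0.94
endloop
endfacet
facet normal 0.460 -0.466 0.755
outer loop
vertex -0.262 1.25 -0.94
vertex -1.94 0.562 -0.342
vertex -0.734 0.274 -1.255
endloop
endfacet
facet normal 0.460 -0.466 0.756
outer loop
vertex -1.468 1.539 -0.027
vertex -1.94 0.562 -0.342
vertex -0.262 1.25 -0.94
endloop
endfacet

endsolid


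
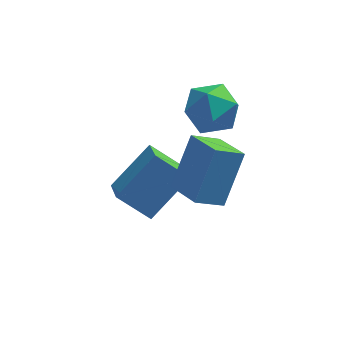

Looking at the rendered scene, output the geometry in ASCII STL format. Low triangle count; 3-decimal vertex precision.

solid 
facet normal -0.641 -0.447 -0.625
outer loop
vertex -1.504 -2.605 -1.517
vertex -1.672 -1.44 -2.178
vertex -0.367 -2.96 -2.429
endloop
endfacet
facet normal 0.124 -0.863 0.490
outer loop
vertex 0.952 -2.04 -1.142
vertex -1.504 -2.605 -1.517
vertex -0.367 -2.96 -2.429
endloop
endfacet
facet normal -0.641 -0.447 -0.625
outer loop
vertex -0.367 -2.96 -2.429
vertex -1.672 -1.44 -2.178
vertex -0.535 -1.795 -3.09
endloop
endfacet
facet normal 0.758 -0.236 -0.608
outer loop
vertex -0.535 -1.795 -3.09
vertex 0.952 -2.04 -1.142
vertex -0.367 -2.96 -2.429
endloop
endfacet
facet normal -0.758 0.236 0.608
outer loop
vertex -1.504 -2.605 -1.517
vertex -0.353 -0.52 -0.891
vertex -1.672 -1.44 -2.178
endloop
endfacet
facet normal 0.124 -0.863 0.490
outer loop
vertex -0.185 -1.685 -0.23
vertex -1.504 -2.605 -1.517
vertex 0.952 -2.04 -1.142
endloop
endfacet
facet normal -0.758 0.236 0.608
outer loop
vertex -0.185 -1.685 -0.23
vertex -0.353 -0.52 -0.891
vertex -1.504 -2.605 -1.517
endloop
endfacet
facet normal -0.124 0.863 -0.490
outer loop
vertex -1.672 -1.44 -2.178
vertex -0.353 -0.52 -0.891
vertex -0.535 -1.795 -3.09
endloop
endfacet
facet normal 0.758 -0.236 -0.608
outer loop
vertex 0.784 -0.875 -1.803
vertex 0.952 -2.04 -1.142
vertex -0.535 -1.795 -3.09
endloop
endfacet
facet normal -0.124 0.863 -0.490
outer loop
vertex -0.535 -1.795 -3.09
vertex -0.353 -0.52 -0.891
vertex 0.784 -0.875 -1.803
endloop
endfacet
facet normal 0.641 0.447 0.625
outer loop
vertex 0.784 -0.875 -1.803
vertex -0.185 -1.685 -0.23
vertex 0.952 -2.04 -1.142
endloop
endfacet
facet normal 0.641 0.447 0.625
outer loop
vertex -0.353 -0.52 -0.891
vertex -0.185 -1.685 -0.23
vertex 0.784 -0.875 -1.803
endloop
endfacet
facet normal -0.711 0.034 0.702
outer loop
vertex 1.045 -0.168 1.86
vertex 0.792 -1.19 1.654
vertex 1.534 -0.96 2.394
endloop
endfacet
facet normal -0.173 0.475 0.863
outer loop
vertex 1.045 -0.168 1.86
vertex 1.534 -0.96 2.394
vertex 2.1 -0.119 2.045
endloop
endfacet
facet normal -0.101 0.940 0.327
outer loop
vertex 1.045 -0.168 1.86
vertex 2.1 -0.119 2.045
vertex 1.709 0.172 1.089
endloop
endfacet
facet normal -0.595 0.786 -0.166
outer loop
vertex 1.045 -0.168 1.86
vertex 1.709 0.172 1.089
vertex 0.9 -0.491 0.848
endloop
endfacet
facet normal -0.972 0.227 0.067
outer loop
vertex 1.045 -0.168 1.86
vertex 0.9 -0.491 0.848
vertex 0.792 -1.19 1.654
endloop
endfacet
facet normal 0.426 0.087 0.901
outer loop
vertex 2.1 -0.119 2.045
vertex 1.534 -0.96 2.394
vertex 2.5 -1.109 1.952
endloop
endfacet
facet normal -0.445 -0.625 0.641
outer loop
vertex 1.534 -0.96 2.394
vertex 0.792 -1.19 1.654
vertex 1.691 -1.772 1.711
endloop
endfacet
facet normal -0.867 -0.314 -0.388
outer loop
vertex 0.792 -1.19 1.654
vertex 0.9 -0.491 0.848
vertex 1.3 -1.481 0.755
endloop
endfacet
facet normal -0.258 0.592 -0.763
outer loop
vertex 0.9 -0.491 0.848
vertex 1.709 0.172 1.089
vertex 1.866 -0.64 0.406
endloop
endfacet
facet normal 0.542 0.840 0.034
outer loop
vertex 1.709 0.172 1.089
vertex 2.1 -0.119 2.045
vertex 2.608 -0.41 1.146
endloop
endfacet
facet normal 0.595 -0.786 0.166
outer loop
vertex 2.355 -1.432 0.94
vertex 2.5 -1.109 1.952
vertex 1.691 -1.772 1.711
endloop
endfacet
facet normal 0.101 -0.940 -0.327
outer loop
vertex 2.355 -1.432 0.94
vertex 1.691 -1.772 1.711
vertex 1.3 -1.481 0.755
endloop
endfacet
facet normal 0.173 -0.475 -0.863
outer loop
vertex 2.355 -1.432 0.94
vertex 1.3 -1.481 0.755
vertex 1.866 -0.64 0.406
endloop
endfacet
facet normal 0.711 -0.034 -0.702
outer loop
vertex 2.355 -1.432 0.94
vertex 1.866 -0.64 0.406
vertex 2.608 -0.41 1.146
endloop
endfacet
facet normal 0.972 -0.227 -0.067
outer loop
vertex 2.355 -1.432 0.94
vertex 2.608 -0.41 1.146
vertex 2.5 -1.109 1.952
endloop
endfacet
facet normal 0.258 -0.592 0.763
outer loop
vertex 1.691 -1.772 1.711
vertex 2.5 -1.109 1.952
vertex 1.534 -0.96 2.394
endloop
endfacet
facet normal -0.542 -0.840 -0.034
outer loop
vertex 1.3 -1.481 0.755
vertex 1.691 -1.772 1.711
vertex 0.792 -1.19 1.654
endloop
endfacet
facet normal -0.426 -0.087 -0.901
outer loop
vertex 1.866 -0.64 0.406
vertex 1.3 -1.481 0.755
vertex 0.9 -0.491 0.848
endloop
endfacet
facet normal 0.445 0.625 -0.641
outer loop
vertex 2.608 -0.41 1.146
vertex 1.866 -0.64 0.406
vertex 1.709 0.172 1.089
endloop
endfacet
facet normal 0.867 0.314 0.388
outer loop
vertex 2.5 -1.109 1.952
vertex 2.608 -0.41 1.146
vertex 2.1 -0.119 2.045
endloop
endfacet
facet normal -0.490 0.815 -0.309
outer loop
vertex 0.958 -2.284 1.516
vertex 1.909 -1.944 0.905
vertex 0.266 -3.329 -0.144
endloop
endfacet
facet normal -0.806 -0.288 0.517
outer loop
vertex 0.991 -4.536 0.315
vertex 0.958 -2.284 1.516
vertex 0.266 -3.329 -0.144
endloop
endfacet
facet normal -0.489 0.815 -0.310
outer loop
vertex 0.266 -3.329 -0.144
vertex 1.909 -1.944 0.905
vertex 1.218 -2.99 -0.754
endloop
endfacet
facet normal -0.332 -0.503 -0.798
outer loop
vertex 1.218 -2.99 -0.754
vertex 0.991 -4.536 0.315
vertex 0.266 -3.329 -0.144
endloop
endfacet
facet normal 0.333 0.503 0.798
outer loop
vertex 0.958 -2.284 1.516
vertex 2.634 -3.151 1.364
vertex 1.909 -1.944 0.905
endloop
endfacet
facet normal -0.806 -0.288 0.517
outer loop
vertex 1.682 -3.49 1.974
vertex 0.958 -2.284 1.516
vertex 0.991 -4.536 0.315
endloop
endfacet
facet normal 0.332 0.503 0.798
outer loop
vertex 1.682 -3.49 1.974
vertex 2.634 -3.151 1.364
vertex 0.958 -2.284 1.516
endloop
endfacet
facet normal 0.806 0.288 -0.517
outer loop
vertex 1.909 -1.944 0.905
vertex 2.634 -3.151 1.364
vertex 1.218 -2.99 -0.754
endloop
endfacet
facet normal -0.333 -0.503 -0.798
outer loop
vertex 1.942 -4.196 -0.296
vertex 0.991 -4.536 0.315
vertex 1.218 -2.99 -0.754
endloop
endfacet
facet normal 0.806 0.288 -0.517
outer loop
vertex 1.218 -2.99 -0.754
vertex 2.634 -3.151 1.364
vertex 1.942 -4.196 -0.296
endloop
endfacet
facet normal 0.490 -0.815 0.310
outer loop
vertex 1.942 -4.196 -0.296
vertex 1.682 -3.49 1.974
vertex 0.991 -4.536 0.315
endloop
endfacet
facet normal 0.489 -0.816 0.310
outer loop
vertex 2.634 -3.151 1.364
vertex 1.682 -3.49 1.974
vertex 1.942 -4.196 -0.296
endloop
endfacet

endsolid


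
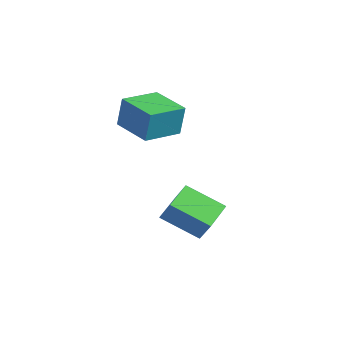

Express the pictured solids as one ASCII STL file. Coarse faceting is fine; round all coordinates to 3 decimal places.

solid 
facet normal -0.553 0.004 -0.833
outer loop
vertex -1.983 -3.447 -2.132
vertex -2.629 -2.05 -1.697
vertex -0.481 -2.445 -3.123
endloop
endfacet
facet normal 0.404 -0.874 -0.272
outer loop
vertex 0.249 -2.45 -2.023
vertex -1.983 -3.447 -2.132
vertex -0.481 -2.445 -3.123
endloop
endfacet
facet normal -0.553 0.004 -0.833
outer loop
vertex -0.481 -2.445 -3.123
vertex -2.629 -2.05 -1.697
vertex -1.127 -1.047 -2.688
endloop
endfacet
facet normal 0.729 0.487 -0.482
outer loop
vertex -1.127 -1.047 -2.688
vertex 0.249 -2.45 -2.023
vertex -0.481 -2.445 -3.123
endloop
endfacet
facet normal -0.729 -0.487 0.481
outer loop
vertex -1.983 -3.447 -2.132
vertex -1.899 -2.055 -0.597
vertex -2.629 -2.05 -1.697
endloop
endfacet
facet normal 0.403 -0.873 -0.273
outer loop
vertex -1.253 -3.453 -1.032
vertex -1.983 -3.447 -2.132
vertex 0.249 -2.45 -2.023
endloop
endfacet
facet normal -0.729 -0.487 0.481
outer loop
vertex -1.253 -3.453 -1.032
vertex -1.899 -2.055 -0.597
vertex -1.983 -3.447 -2.132
endloop
endfacet
facet normal -0.404 0.873 0.272
outer loop
vertex -2.629 -2.05 -1.697
vertex -1.899 -2.055 -0.597
vertex -1.127 -1.047 -2.688
endloop
endfacet
facet normal 0.729 0.487 -0.481
outer loop
vertex -0.397 -1.053 -1.588
vertex 0.249 -2.45 -2.023
vertex -1.127 -1.047 -2.688
endloop
endfacet
facet normal -0.403 0.874 0.272
outer loop
vertex -1.127 -1.047 -2.688
vertex -1.899 -2.055 -0.597
vertex -0.397 -1.053 -1.588
endloop
endfacet
facet normal 0.553 -0.004 0.833
outer loop
vertex -0.397 -1.053 -1.588
vertex -1.253 -3.453 -1.032
vertex 0.249 -2.45 -2.023
endloop
endfacet
facet normal 0.553 -0.004 0.833
outer loop
vertex -1.899 -2.055 -0.597
vertex -1.253 -3.453 -1.032
vertex -0.397 -1.053 -1.588
endloop
endfacet
facet normal -0.993 0.001 0.118
outer loop
vertex -4.571 -3.404 4.064
vertex -4.59 -1.492 3.892
vertex -4.757 -3.546 2.501
endloop
endfacet
facet normal 0.010 -0.996 0.089
outer loop
vertex -2.79 -3.548 2.268
vertex -4.571 -3.404 4.064
vertex -4.757 -3.546 2.501
endloop
endfacet
facet normal -0.993 0.001 0.118
outer loop
vertex -4.757 -3.546 2.501
vertex -4.59 -1.492 3.892
vertex -4.775 -1.634 2.33
endloop
endfacet
facet normal -0.117 -0.090 -0.989
outer loop
vertex -4.775 -1.634 2.33
vertex -2.79 -3.548 2.268
vertex -4.757 -3.546 2.501
endloop
endfacet
facet normal 0.117 0.090 0.989
outer loop
vertex -4.571 -3.404 4.064
vertex -2.623 -1.494 3.659
vertex -4.59 -1.492 3.892
endloop
endfacet
facet normal 0.010 -0.996 0.089
outer loop
vertex -2.605 -3.406 3.83
vertex -4.571 -3.404 4.064
vertex -2.79 -3.548 2.268
endloop
endfacet
facet normal 0.118 0.090 0.989
outer loop
vertex -2.605 -3.406 3.83
vertex -2.623 -1.494 3.659
vertex -4.571 -3.404 4.064
endloop
endfacet
facet normal -0.010 0.996 -0.089
outer loop
vertex -4.59 -1.492 3.892
vertex -2.623 -1.494 3.659
vertex -4.775 -1.634 2.33
endloop
endfacet
facet normal -0.118 -0.090 -0.989
outer loop
vertex -2.809 -1.636 2.096
vertex -2.79 -3.548 2.268
vertex -4.775 -1.634 2.33
endloop
endfacet
facet normal -0.010 0.996 -0.089
outer loop
vertex -4.775 -1.634 2.33
vertex -2.623 -1.494 3.659
vertex -2.809 -1.636 2.096
endloop
endfacet
facet normal 0.993 -0.001 -0.118
outer loop
vertex -2.809 -1.636 2.096
vertex -2.605 -3.406 3.83
vertex -2.79 -3.548 2.268
endloop
endfacet
facet normal 0.993 -0.001 -0.118
outer loop
vertex -2.623 -1.494 3.659
vertex -2.605 -3.406 3.83
vertex -2.809 -1.636 2.096
endloop
endfacet

endsolid


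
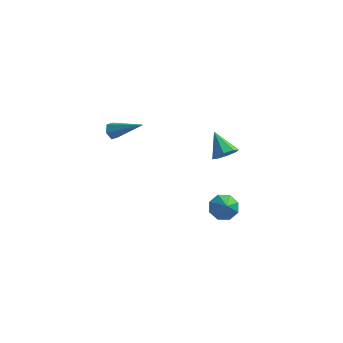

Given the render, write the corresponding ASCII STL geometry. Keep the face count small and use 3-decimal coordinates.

solid 
facet normal -0.273 0.628 -0.729
outer loop
vertex 4.447 -1.059 -3.369
vertex 3.789 -1.509 -3.51
vertex 3.959 -0.879 -3.031
endloop
endfacet
facet normal 0.614 0.274 0.741
outer loop
vertex 4.447 -1.059 -3.369
vertex 3.959 -0.879 -3.031
vertex 4.111 -2.251 -2.65
endloop
endfacet
facet normal -0.274 0.628 -0.728
outer loop
vertex 3.959 -0.879 -3.031
vertex 3.789 -1.509 -3.51
vertex 3.372 -1.068 -2.973
endloop
endfacet
facet normal 0.009 0.268 0.963
outer loop
vertex 3.959 -0.879 -3.031
vertex 3.372 -1.068 -2.973
vertex 4.111 -2.251 -2.65
endloop
endfacet
facet normal -0.274 0.628 -0.728
outer loop
vertex 3.372 -1.068 -2.973
vertex 3.789 -1.509 -3.51
vertex 3.028 -1.516 -3.23
endloop
endfacet
facet normal -0.517 -0.091 0.851
outer loop
vertex 3.372 -1.068 -2.973
vertex 3.028 -1.516 -3.23
vertex 4.111 -2.251 -2.65
endloop
endfacet
facet normal -0.274 0.628 -0.729
outer loop
vertex 3.028 -1.516 -3.23
vertex 3.789 -1.509 -3.51
vertex 3.13 -1.96 -3.651
endloop
endfacet
facet normal -0.654 -0.594 0.468
outer loop
vertex 3.028 -1.516 -3.23
vertex 3.13 -1.96 -3.651
vertex 4.111 -2.251 -2.65
endloop
endfacet
facet normal -0.273 0.628 -0.729
outer loop
vertex 3.13 -1.96 -3.651
vertex 3.789 -1.509 -3.51
vertex 3.618 -2.14 -3.989
endloop
endfacet
facet normal -0.321 -0.946 0.040
outer loop
vertex 3.13 -1.96 -3.651
vertex 3.618 -2.14 -3.989
vertex 4.111 -2.251 -2.65
endloop
endfacet
facet normal -0.274 0.628 -0.729
outer loop
vertex 3.618 -2.14 -3.989
vertex 3.789 -1.509 -3.51
vertex 4.205 -1.95 -4.046
endloop
endfacet
facet normal 0.287 -0.940 -0.183
outer loop
vertex 3.618 -2.14 -3.989
vertex 4.205 -1.95 -4.046
vertex 4.111 -2.251 -2.65
endloop
endfacet
facet normal -0.273 0.628 -0.729
outer loop
vertex 4.205 -1.95 -4.046
vertex 3.789 -1.509 -3.51
vertex 4.549 -1.503 -3.79
endloop
endfacet
facet normal 0.810 -0.582 -0.071
outer loop
vertex 4.205 -1.95 -4.046
vertex 4.549 -1.503 -3.79
vertex 4.111 -2.251 -2.65
endloop
endfacet
facet normal -0.273 0.628 -0.729
outer loop
vertex 4.549 -1.503 -3.79
vertex 3.789 -1.509 -3.51
vertex 4.447 -1.059 -3.369
endloop
endfacet
facet normal 0.947 -0.079 0.312
outer loop
vertex 4.549 -1.503 -3.79
vertex 4.447 -1.059 -3.369
vertex 4.111 -2.251 -2.65
endloop
endfacet
facet normal -0.847 0.113 -0.520
outer loop
vertex -1.166 -3.63 2.926
vertex -1.438 -3.631 3.369
vertex -1.259 -3.183 3.175
endloop
endfacet
facet normal 0.679 0.460 -0.572
outer loop
vertex -1.166 -3.63 2.926
vertex -1.259 -3.183 3.175
vertex 0.198 -3.849 4.371
endloop
endfacet
facet normal -0.848 0.114 -0.518
outer loop
vertex -1.259 -3.183 3.175
vertex -1.438 -3.631 3.369
vertex -1.53 -3.184 3.618
endloop
endfacet
facet normal 0.285 0.942 0.177
outer loop
vertex -1.259 -3.183 3.175
vertex -1.53 -3.184 3.618
vertex 0.198 -3.849 4.371
endloop
endfacet
facet normal -0.848 0.114 -0.517
outer loop
vertex -1.53 -3.184 3.618
vertex -1.438 -3.631 3.369
vertex -1.709 -3.632 3.813
endloop
endfacet
facet normal -0.201 0.457 0.866
outer loop
vertex -1.53 -3.184 3.618
vertex -1.709 -3.632 3.813
vertex 0.198 -3.849 4.371
endloop
endfacet
facet normal -0.848 0.113 -0.517
outer loop
vertex -1.709 -3.632 3.813
vertex -1.438 -3.631 3.369
vertex -1.616 -4.079 3.563
endloop
endfacet
facet normal -0.294 -0.512 0.807
outer loop
vertex -1.709 -3.632 3.813
vertex -1.616 -4.079 3.563
vertex 0.198 -3.849 4.371
endloop
endfacet
facet normal -0.848 0.112 -0.518
outer loop
vertex -1.616 -4.079 3.563
vertex -1.438 -3.631 3.369
vertex -1.345 -4.078 3.12
endloop
endfacet
facet normal 0.100 -0.993 0.059
outer loop
vertex -1.616 -4.079 3.563
vertex -1.345 -4.078 3.12
vertex 0.198 -3.849 4.371
endloop
endfacet
facet normal -0.847 0.113 -0.520
outer loop
vertex -1.345 -4.078 3.12
vertex -1.438 -3.631 3.369
vertex -1.166 -3.63 2.926
endloop
endfacet
facet normal 0.587 -0.508 -0.631
outer loop
vertex -1.345 -4.078 3.12
vertex -1.166 -3.63 2.926
vertex 0.198 -3.849 4.371
endloop
endfacet
facet normal 0.538 -0.605 -0.587
outer loop
vertex 4.553 -2.388 1.939
vertex 4.136 -2.934 2.119
vertex 4.128 -2.443 1.606
endloop
endfacet
facet normal 0.065 0.968 -0.243
outer loop
vertex 4.553 -2.388 1.939
vertex 4.128 -2.443 1.606
vertex 3.344 -2.046 2.981
endloop
endfacet
facet normal 0.540 -0.604 -0.587
outer loop
vertex 4.128 -2.443 1.606
vertex 4.136 -2.934 2.119
vertex 3.707 -2.786 1.572
endloop
endfacet
facet normal -0.523 0.692 -0.498
outer loop
vertex 4.128 -2.443 1.606
vertex 3.707 -2.786 1.572
vertex 3.344 -2.046 2.981
endloop
endfacet
facet normal 0.539 -0.605 -0.586
outer loop
vertex 3.707 -2.786 1.572
vertex 4.136 -2.934 2.119
vertex 3.538 -3.215 1.859
endloop
endfacet
facet normal -0.935 0.153 -0.321
outer loop
vertex 3.707 -2.786 1.572
vertex 3.538 -3.215 1.859
vertex 3.344 -2.046 2.981
endloop
endfacet
facet normal 0.539 -0.604 -0.587
outer loop
vertex 3.538 -3.215 1.859
vertex 4.136 -2.934 2.119
vertex 3.719 -3.48 2.298
endloop
endfacet
facet normal -0.926 -0.329 0.183
outer loop
vertex 3.538 -3.215 1.859
vertex 3.719 -3.48 2.298
vertex 3.344 -2.046 2.981
endloop
endfacet
facet normal 0.539 -0.604 -0.588
outer loop
vertex 3.719 -3.48 2.298
vertex 4.136 -2.934 2.119
vertex 4.144 -3.425 2.631
endloop
endfacet
facet normal -0.504 -0.475 0.721
outer loop
vertex 3.719 -3.48 2.298
vertex 4.144 -3.425 2.631
vertex 3.344 -2.046 2.981
endloop
endfacet
facet normal 0.539 -0.604 -0.587
outer loop
vertex 4.144 -3.425 2.631
vertex 4.136 -2.934 2.119
vertex 4.564 -3.083 2.665
endloop
endfacet
facet normal 0.083 -0.199 0.976
outer loop
vertex 4.144 -3.425 2.631
vertex 4.564 -3.083 2.665
vertex 3.344 -2.046 2.981
endloop
endfacet
facet normal 0.538 -0.605 -0.587
outer loop
vertex 4.564 -3.083 2.665
vertex 4.136 -2.934 2.119
vertex 4.734 -2.653 2.378
endloop
endfacet
facet normal 0.495 0.338 0.800
outer loop
vertex 4.564 -3.083 2.665
vertex 4.734 -2.653 2.378
vertex 3.344 -2.046 2.981
endloop
endfacet
facet normal 0.538 -0.605 -0.587
outer loop
vertex 4.734 -2.653 2.378
vertex 4.136 -2.934 2.119
vertex 4.553 -2.388 1.939
endloop
endfacet
facet normal 0.487 0.822 0.295
outer loop
vertex 4.734 -2.653 2.378
vertex 4.553 -2.388 1.939
vertex 3.344 -2.046 2.981
endloop
endfacet

endsolid


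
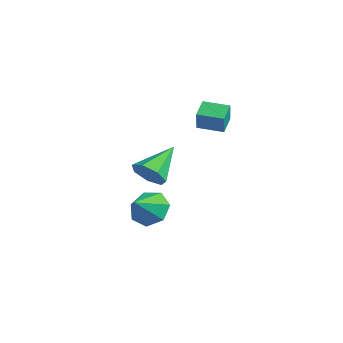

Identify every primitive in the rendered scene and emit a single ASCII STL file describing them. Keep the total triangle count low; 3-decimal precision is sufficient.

solid 
facet normal 0.297 -0.776 -0.557
outer loop
vertex 1.788 -0.649 -1.212
vertex 1.041 -1.097 -0.986
vertex 1.174 -0.545 -1.684
endloop
endfacet
facet normal 0.394 0.861 -0.323
outer loop
vertex 1.788 -0.649 -1.212
vertex 1.174 -0.545 -1.684
vertex 0.439 0.477 0.146
endloop
endfacet
facet normal 0.296 -0.776 -0.557
outer loop
vertex 1.174 -0.545 -1.684
vertex 1.041 -1.097 -0.986
vertex 0.46 -0.856 -1.63
endloop
endfacet
facet normal -0.366 0.742 -0.561
outer loop
vertex 1.174 -0.545 -1.684
vertex 0.46 -0.856 -1.63
vertex 0.439 0.477 0.146
endloop
endfacet
facet normal 0.296 -0.776 -0.557
outer loop
vertex 0.46 -0.856 -1.63
vertex 1.041 -1.097 -0.986
vertex 0.183 -1.349 -1.091
endloop
endfacet
facet normal -0.933 0.281 -0.222
outer loop
vertex 0.46 -0.856 -1.63
vertex 0.183 -1.349 -1.091
vertex 0.439 0.477 0.146
endloop
endfacet
facet normal 0.296 -0.776 -0.557
outer loop
vertex 0.183 -1.349 -1.091
vertex 1.041 -1.097 -0.986
vertex 0.552 -1.652 -0.473
endloop
endfacet
facet normal -0.881 -0.175 0.440
outer loop
vertex 0.183 -1.349 -1.091
vertex 0.552 -1.652 -0.473
vertex 0.439 0.477 0.146
endloop
endfacet
facet normal 0.296 -0.776 -0.558
outer loop
vertex 0.552 -1.652 -0.473
vertex 1.041 -1.097 -0.986
vertex 1.289 -1.538 -0.241
endloop
endfacet
facet normal -0.248 -0.283 0.927
outer loop
vertex 0.552 -1.652 -0.473
vertex 1.289 -1.538 -0.241
vertex 0.439 0.477 0.146
endloop
endfacet
facet normal 0.297 -0.775 -0.558
outer loop
vertex 1.289 -1.538 -0.241
vertex 1.041 -1.097 -0.986
vertex 1.839 -1.091 -0.57
endloop
endfacet
facet normal 0.489 0.039 0.871
outer loop
vertex 1.289 -1.538 -0.241
vertex 1.839 -1.091 -0.57
vertex 0.439 0.477 0.146
endloop
endfacet
facet normal 0.296 -0.775 -0.557
outer loop
vertex 1.839 -1.091 -0.57
vertex 1.041 -1.097 -0.986
vertex 1.788 -0.649 -1.212
endloop
endfacet
facet normal 0.775 0.548 0.316
outer loop
vertex 1.839 -1.091 -0.57
vertex 1.788 -0.649 -1.212
vertex 0.439 0.477 0.146
endloop
endfacet
facet normal -0.354 0.735 -0.579
outer loop
vertex -0.298 0.355 -4.66
vertex -1.267 0.173 -4.299
vertex -0.537 0.825 -3.917
endloop
endfacet
facet normal 0.945 -0.033 0.325
outer loop
vertex -0.298 0.355 -4.66
vertex -0.537 0.825 -3.917
vertex -0.753 -0.893 -3.461
endloop
endfacet
facet normal -0.354 0.735 -0.578
outer loop
vertex -0.537 0.825 -3.917
vertex -1.267 0.173 -4.299
vertex -1.326 0.803 -3.462
endloop
endfacet
facet normal 0.489 0.166 0.856
outer loop
vertex -0.537 0.825 -3.917
vertex -1.326 0.803 -3.462
vertex -0.753 -0.893 -3.461
endloop
endfacet
facet normal -0.354 0.735 -0.578
outer loop
vertex -1.326 0.803 -3.462
vertex -1.267 0.173 -4.299
vertex -2.07 0.307 -3.637
endloop
endfacet
facet normal -0.188 -0.063 0.980
outer loop
vertex -1.326 0.803 -3.462
vertex -2.07 0.307 -3.637
vertex -0.753 -0.893 -3.461
endloop
endfacet
facet normal -0.354 0.735 -0.578
outer loop
vertex -2.07 0.307 -3.637
vertex -1.267 0.173 -4.299
vertex -2.209 -0.29 -4.311
endloop
endfacet
facet normal -0.579 -0.547 0.604
outer loop
vertex -2.07 0.307 -3.637
vertex -2.209 -0.29 -4.311
vertex -0.753 -0.893 -3.461
endloop
endfacet
facet normal -0.354 0.735 -0.579
outer loop
vertex -2.209 -0.29 -4.311
vertex -1.267 0.173 -4.299
vertex -1.638 -0.539 -4.976
endloop
endfacet
facet normal -0.388 -0.921 0.012
outer loop
vertex -2.209 -0.29 -4.311
vertex -1.638 -0.539 -4.976
vertex -0.753 -0.893 -3.461
endloop
endfacet
facet normal -0.354 0.735 -0.579
outer loop
vertex -1.638 -0.539 -4.976
vertex -1.267 0.173 -4.299
vertex -0.787 -0.252 -5.132
endloop
endfacet
facet normal 0.241 -0.905 -0.352
outer loop
vertex -1.638 -0.539 -4.976
vertex -0.787 -0.252 -5.132
vertex -0.753 -0.893 -3.461
endloop
endfacet
facet normal -0.354 0.735 -0.579
outer loop
vertex -0.787 -0.252 -5.132
vertex -1.267 0.173 -4.299
vertex -0.298 0.355 -4.66
endloop
endfacet
facet normal 0.835 -0.508 -0.212
outer loop
vertex -0.787 -0.252 -5.132
vertex -0.298 0.355 -4.66
vertex -0.753 -0.893 -3.461
endloop
endfacet
facet normal -0.610 0.657 0.443
outer loop
vertex -0.317 2.352 2.3
vertex 0.553 3.253 2.161
vertex -0.753 2.618 1.304
endloop
endfacet
facet normal -0.691 -0.715 0.111
outer loop
vertex -0.113 1.927 0.839
vertex -0.317 2.352 2.3
vertex -0.753 2.618 1.304
endloop
endfacet
facet normal -0.610 0.658 0.442
outer loop
vertex -0.753 2.618 1.304
vertex 0.553 3.253 2.161
vertex 0.117 3.519 1.164
endloop
endfacet
facet normal -0.390 0.238 -0.890
outer loop
vertex 0.117 3.519 1.164
vertex -0.113 1.927 0.839
vertex -0.753 2.618 1.304
endloop
endfacet
facet normal 0.389 -0.238 0.890
outer loop
vertex -0.317 2.352 2.3
vertex 1.193 2.562 1.696
vertex 0.553 3.253 2.161
endloop
endfacet
facet normal -0.691 -0.715 0.111
outer loop
vertex 0.323 1.661 1.836
vertex -0.317 2.352 2.3
vertex -0.113 1.927 0.839
endloop
endfacet
facet normal 0.389 -0.237 0.890
outer loop
vertex 0.323 1.661 1.836
vertex 1.193 2.562 1.696
vertex -0.317 2.352 2.3
endloop
endfacet
facet normal 0.691 0.715 -0.111
outer loop
vertex 0.553 3.253 2.161
vertex 1.193 2.562 1.696
vertex 0.117 3.519 1.164
endloop
endfacet
facet normal -0.389 0.238 -0.890
outer loop
vertex 0.757 2.828 0.7
vertex -0.113 1.927 0.839
vertex 0.117 3.519 1.164
endloop
endfacet
facet normal 0.691 0.715 -0.111
outer loop
vertex 0.117 3.519 1.164
vertex 1.193 2.562 1.696
vertex 0.757 2.828 0.7
endloop
endfacet
facet normal 0.610 -0.657 -0.442
outer loop
vertex 0.757 2.828 0.7
vertex 0.323 1.661 1.836
vertex -0.113 1.927 0.839
endloop
endfacet
facet normal 0.610 -0.658 -0.443
outer loop
vertex 1.193 2.562 1.696
vertex 0.323 1.661 1.836
vertex 0.757 2.828 0.7
endloop
endfacet

endsolid


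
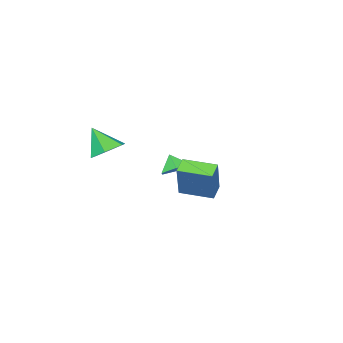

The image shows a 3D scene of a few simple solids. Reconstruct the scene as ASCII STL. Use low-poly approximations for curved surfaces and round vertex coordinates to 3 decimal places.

solid 
facet normal -0.079 0.535 -0.841
outer loop
vertex -1.844 -3.32 -3.839
vertex -2.751 -3.342 -3.768
vertex -2.28 -2.665 -3.382
endloop
endfacet
facet normal 0.744 0.030 0.667
outer loop
vertex -1.844 -3.32 -3.839
vertex -2.28 -2.665 -3.382
vertex -2.669 -3.898 -2.892
endloop
endfacet
facet normal -0.080 0.535 -0.841
outer loop
vertex -2.28 -2.665 -3.382
vertex -2.751 -3.342 -3.768
vertex -3.187 -2.687 -3.31
endloop
endfacet
facet normal 0.066 0.351 0.934
outer loop
vertex -2.28 -2.665 -3.382
vertex -3.187 -2.687 -3.31
vertex -2.669 -3.898 -2.892
endloop
endfacet
facet normal -0.080 0.535 -0.841
outer loop
vertex -3.187 -2.687 -3.31
vertex -2.751 -3.342 -3.768
vertex -3.658 -3.364 -3.696
endloop
endfacet
facet normal -0.632 -0.003 0.775
outer loop
vertex -3.187 -2.687 -3.31
vertex -3.658 -3.364 -3.696
vertex -2.669 -3.898 -2.892
endloop
endfacet
facet normal -0.080 0.534 -0.842
outer loop
vertex -3.658 -3.364 -3.696
vertex -2.751 -3.342 -3.768
vertex -3.222 -4.019 -4.153
endloop
endfacet
facet normal -0.649 -0.676 0.349
outer loop
vertex -3.658 -3.364 -3.696
vertex -3.222 -4.019 -4.153
vertex -2.669 -3.898 -2.892
endloop
endfacet
facet normal -0.080 0.534 -0.842
outer loop
vertex -3.222 -4.019 -4.153
vertex -2.751 -3.342 -3.768
vertex -2.315 -3.997 -4.225
endloop
endfacet
facet normal 0.031 -0.996 0.082
outer loop
vertex -3.222 -4.019 -4.153
vertex -2.315 -3.997 -4.225
vertex -2.669 -3.898 -2.892
endloop
endfacet
facet normal -0.079 0.535 -0.841
outer loop
vertex -2.315 -3.997 -4.225
vertex -2.751 -3.342 -3.768
vertex -1.844 -3.32 -3.839
endloop
endfacet
facet normal 0.727 -0.643 0.241
outer loop
vertex -2.315 -3.997 -4.225
vertex -1.844 -3.32 -3.839
vertex -2.669 -3.898 -2.892
endloop
endfacet
facet normal -0.314 -0.394 -0.864
outer loop
vertex -0.125 1.365 -2.592
vertex -1.221 2.639 -2.774
vertex 0.513 1.849 -3.045
endloop
endfacet
facet normal 0.648 -0.754 0.108
outer loop
vertex 1.161 2.661 -1.266
vertex -0.125 1.365 -2.592
vertex 0.513 1.849 -3.045
endloop
endfacet
facet normal -0.314 -0.394 -0.864
outer loop
vertex 0.513 1.849 -3.045
vertex -1.221 2.639 -2.774
vertex -0.583 3.123 -3.227
endloop
endfacet
facet normal 0.693 0.526 -0.493
outer loop
vertex -0.583 3.123 -3.227
vertex 1.161 2.661 -1.266
vertex 0.513 1.849 -3.045
endloop
endfacet
facet normal -0.693 -0.526 0.493
outer loop
vertex -0.125 1.365 -2.592
vertex -0.573 3.451 -0.995
vertex -1.221 2.639 -2.774
endloop
endfacet
facet normal 0.648 -0.754 0.108
outer loop
vertex 0.523 2.177 -0.813
vertex -0.125 1.365 -2.592
vertex 1.161 2.661 -1.266
endloop
endfacet
facet normal -0.693 -0.526 0.493
outer loop
vertex 0.523 2.177 -0.813
vertex -0.573 3.451 -0.995
vertex -0.125 1.365 -2.592
endloop
endfacet
facet normal -0.648 0.754 -0.108
outer loop
vertex -1.221 2.639 -2.774
vertex -0.573 3.451 -0.995
vertex -0.583 3.123 -3.227
endloop
endfacet
facet normal 0.693 0.526 -0.493
outer loop
vertex 0.065 3.935 -1.448
vertex 1.161 2.661 -1.266
vertex -0.583 3.123 -3.227
endloop
endfacet
facet normal -0.648 0.754 -0.108
outer loop
vertex -0.583 3.123 -3.227
vertex -0.573 3.451 -0.995
vertex 0.065 3.935 -1.448
endloop
endfacet
facet normal 0.314 0.394 0.864
outer loop
vertex 0.065 3.935 -1.448
vertex 0.523 2.177 -0.813
vertex 1.161 2.661 -1.266
endloop
endfacet
facet normal 0.314 0.394 0.864
outer loop
vertex -0.573 3.451 -0.995
vertex 0.523 2.177 -0.813
vertex 0.065 3.935 -1.448
endloop
endfacet
facet normal -0.252 0.494 -0.832
outer loop
vertex 2.526 -2.739 -1.792
vertex 1.583 -2.715 -1.492
vertex 2.2 -1.982 -1.244
endloop
endfacet
facet normal 0.923 0.138 0.359
outer loop
vertex 2.526 -2.739 -1.792
vertex 2.2 -1.982 -1.244
vertex 1.997 -3.525 -0.128
endloop
endfacet
facet normal -0.252 0.494 -0.832
outer loop
vertex 2.2 -1.982 -1.244
vertex 1.583 -2.715 -1.492
vertex 1.257 -1.958 -0.944
endloop
endfacet
facet normal 0.267 0.541 0.797
outer loop
vertex 2.2 -1.982 -1.244
vertex 1.257 -1.958 -0.944
vertex 1.997 -3.525 -0.128
endloop
endfacet
facet normal -0.253 0.494 -0.832
outer loop
vertex 1.257 -1.958 -0.944
vertex 1.583 -2.715 -1.492
vertex 0.64 -2.692 -1.192
endloop
endfacet
facet normal -0.539 0.175 0.824
outer loop
vertex 1.257 -1.958 -0.944
vertex 0.64 -2.692 -1.192
vertex 1.997 -3.525 -0.128
endloop
endfacet
facet normal -0.253 0.494 -0.832
outer loop
vertex 0.64 -2.692 -1.192
vertex 1.583 -2.715 -1.492
vertex 0.966 -3.449 -1.74
endloop
endfacet
facet normal -0.689 -0.596 0.413
outer loop
vertex 0.64 -2.692 -1.192
vertex 0.966 -3.449 -1.74
vertex 1.997 -3.525 -0.128
endloop
endfacet
facet normal -0.253 0.494 -0.832
outer loop
vertex 0.966 -3.449 -1.74
vertex 1.583 -2.715 -1.492
vertex 1.909 -3.472 -2.041
endloop
endfacet
facet normal -0.033 -0.999 -0.026
outer loop
vertex 0.966 -3.449 -1.74
vertex 1.909 -3.472 -2.041
vertex 1.997 -3.525 -0.128
endloop
endfacet
facet normal -0.252 0.495 -0.832
outer loop
vertex 1.909 -3.472 -2.041
vertex 1.583 -2.715 -1.492
vertex 2.526 -2.739 -1.792
endloop
endfacet
facet normal 0.773 -0.632 -0.053
outer loop
vertex 1.909 -3.472 -2.041
vertex 2.526 -2.739 -1.792
vertex 1.997 -3.525 -0.128
endloop
endfacet

endsolid


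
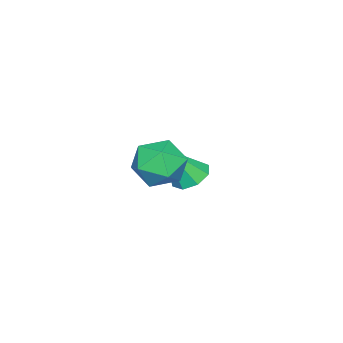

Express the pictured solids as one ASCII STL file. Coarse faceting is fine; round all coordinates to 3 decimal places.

solid 
facet normal -0.215 0.518 0.828
outer loop
vertex 3.639 1.128 1.983
vertex 3.325 0.234 2.461
vertex 4.338 0.546 2.529
endloop
endfacet
facet normal 0.320 0.824 0.468
outer loop
vertex 3.639 1.128 1.983
vertex 4.338 0.546 2.529
vertex 4.615 0.969 1.596
endloop
endfacet
facet normal 0.085 0.979 -0.187
outer loop
vertex 3.639 1.128 1.983
vertex 4.615 0.969 1.596
vertex 3.773 0.919 0.95
endloop
endfacet
facet normal -0.595 0.769 -0.233
outer loop
vertex 3.639 1.128 1.983
vertex 3.773 0.919 0.95
vertex 2.976 0.464 1.485
endloop
endfacet
facet normal -0.781 0.485 0.394
outer loop
vertex 3.639 1.128 1.983
vertex 2.976 0.464 1.485
vertex 3.325 0.234 2.461
endloop
endfacet
facet normal 0.846 0.344 0.407
outer loop
vertex 4.615 0.969 1.596
vertex 4.338 0.546 2.529
vertex 4.904 -0.024 1.835
endloop
endfacet
facet normal -0.021 -0.149 0.989
outer loop
vertex 4.338 0.546 2.529
vertex 3.325 0.234 2.461
vertex 4.107 -0.479 2.37
endloop
endfacet
facet normal -0.936 -0.203 0.287
outer loop
vertex 3.325 0.234 2.461
vertex 2.976 0.464 1.485
vertex 3.265 -0.529 1.724
endloop
endfacet
facet normal -0.635 0.256 -0.729
outer loop
vertex 2.976 0.464 1.485
vertex 3.773 0.919 0.95
vertex 3.542 -0.106 0.791
endloop
endfacet
facet normal 0.467 0.595 -0.654
outer loop
vertex 3.773 0.919 0.95
vertex 4.615 0.969 1.596
vertex 4.555 0.206 0.859
endloop
endfacet
facet normal 0.595 -0.769 0.233
outer loop
vertex 4.241 -0.688 1.337
vertex 4.904 -0.024 1.835
vertex 4.107 -0.479 2.37
endloop
endfacet
facet normal -0.085 -0.979 0.187
outer loop
vertex 4.241 -0.688 1.337
vertex 4.107 -0.479 2.37
vertex 3.265 -0.529 1.724
endloop
endfacet
facet normal -0.320 -0.824 -0.468
outer loop
vertex 4.241 -0.688 1.337
vertex 3.265 -0.529 1.724
vertex 3.542 -0.106 0.791
endloop
endfacet
facet normal 0.215 -0.518 -0.828
outer loop
vertex 4.241 -0.688 1.337
vertex 3.542 -0.106 0.791
vertex 4.555 0.206 0.859
endloop
endfacet
facet normal 0.781 -0.485 -0.394
outer loop
vertex 4.241 -0.688 1.337
vertex 4.555 0.206 0.859
vertex 4.904 -0.024 1.835
endloop
endfacet
facet normal 0.635 -0.256 0.729
outer loop
vertex 4.107 -0.479 2.37
vertex 4.904 -0.024 1.835
vertex 4.338 0.546 2.529
endloop
endfacet
facet normal -0.467 -0.595 0.654
outer loop
vertex 3.265 -0.529 1.724
vertex 4.107 -0.479 2.37
vertex 3.325 0.234 2.461
endloop
endfacet
facet normal -0.846 -0.344 -0.407
outer loop
vertex 3.542 -0.106 0.791
vertex 3.265 -0.529 1.724
vertex 2.976 0.464 1.485
endloop
endfacet
facet normal 0.021 0.149 -0.989
outer loop
vertex 4.555 0.206 0.859
vertex 3.542 -0.106 0.791
vertex 3.773 0.919 0.95
endloop
endfacet
facet normal 0.936 0.203 -0.287
outer loop
vertex 4.904 -0.024 1.835
vertex 4.555 0.206 0.859
vertex 4.615 0.969 1.596
endloop
endfacet
facet normal -0.375 0.361 -0.854
outer loop
vertex 0.436 -1.314 -1.889
vertex -0.079 -0.864 -1.473
vertex 0.663 -0.761 -1.755
endloop
endfacet
facet normal 0.928 -0.354 -0.114
outer loop
vertex 0.436 -1.314 -1.889
vertex 0.663 -0.761 -1.755
vertex 0.599 -1.516 0.073
endloop
endfacet
facet normal -0.375 0.360 -0.854
outer loop
vertex 0.663 -0.761 -1.755
vertex -0.079 -0.864 -1.473
vertex 0.455 -0.268 -1.456
endloop
endfacet
facet normal 0.940 0.301 0.157
outer loop
vertex 0.663 -0.761 -1.755
vertex 0.455 -0.268 -1.456
vertex 0.599 -1.516 0.073
endloop
endfacet
facet normal -0.375 0.361 -0.854
outer loop
vertex 0.455 -0.268 -1.456
vertex -0.079 -0.864 -1.473
vertex -0.065 -0.125 -1.167
endloop
endfacet
facet normal 0.484 0.700 0.525
outer loop
vertex 0.455 -0.268 -1.456
vertex -0.065 -0.125 -1.167
vertex 0.599 -1.516 0.073
endloop
endfacet
facet normal -0.373 0.361 -0.855
outer loop
vertex -0.065 -0.125 -1.167
vertex -0.079 -0.864 -1.473
vertex -0.594 -0.414 -1.058
endloop
endfacet
facet normal -0.173 0.608 0.775
outer loop
vertex -0.065 -0.125 -1.167
vertex -0.594 -0.414 -1.058
vertex 0.599 -1.516 0.073
endloop
endfacet
facet normal -0.374 0.360 -0.855
outer loop
vertex -0.594 -0.414 -1.058
vertex -0.079 -0.864 -1.473
vertex -0.821 -0.967 -1.192
endloop
endfacet
facet normal -0.645 0.081 0.760
outer loop
vertex -0.594 -0.414 -1.058
vertex -0.821 -0.967 -1.192
vertex 0.599 -1.516 0.073
endloop
endfacet
facet normal -0.374 0.360 -0.855
outer loop
vertex -0.821 -0.967 -1.192
vertex -0.079 -0.864 -1.473
vertex -0.613 -1.459 -1.49
endloop
endfacet
facet normal -0.657 -0.574 0.489
outer loop
vertex -0.821 -0.967 -1.192
vertex -0.613 -1.459 -1.49
vertex 0.599 -1.516 0.073
endloop
endfacet
facet normal -0.374 0.360 -0.854
outer loop
vertex -0.613 -1.459 -1.49
vertex -0.079 -0.864 -1.473
vertex -0.092 -1.603 -1.779
endloop
endfacet
facet normal -0.202 -0.972 0.121
outer loop
vertex -0.613 -1.459 -1.49
vertex -0.092 -1.603 -1.779
vertex 0.599 -1.516 0.073
endloop
endfacet
facet normal -0.375 0.360 -0.854
outer loop
vertex -0.092 -1.603 -1.779
vertex -0.079 -0.864 -1.473
vertex 0.436 -1.314 -1.889
endloop
endfacet
facet normal 0.455 -0.881 -0.129
outer loop
vertex -0.092 -1.603 -1.779
vertex 0.436 -1.314 -1.889
vertex 0.599 -1.516 0.073
endloop
endfacet

endsolid
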